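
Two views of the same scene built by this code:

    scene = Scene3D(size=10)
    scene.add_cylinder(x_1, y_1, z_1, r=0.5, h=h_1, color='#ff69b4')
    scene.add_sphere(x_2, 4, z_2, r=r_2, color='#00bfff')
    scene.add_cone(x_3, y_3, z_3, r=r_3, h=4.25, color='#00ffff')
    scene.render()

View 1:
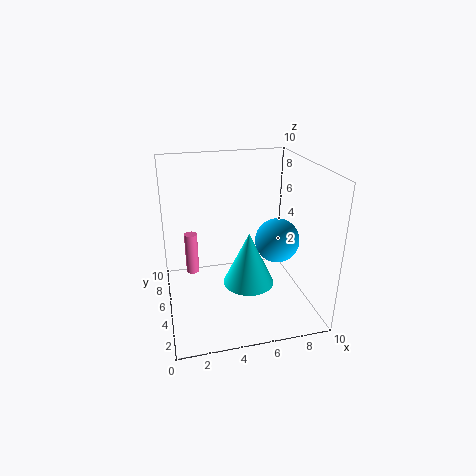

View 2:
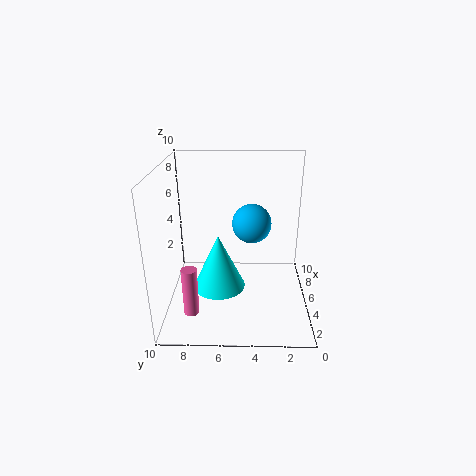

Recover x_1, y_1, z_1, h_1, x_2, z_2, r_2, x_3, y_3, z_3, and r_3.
x_1 = 2; y_1 = 8; z_1 = 1; h_1 = 3.25; x_2 = 7.5; z_2 = 5; r_2 = 1.5; x_3 = 6.25; y_3 = 6.5; z_3 = 0.25; r_3 = 2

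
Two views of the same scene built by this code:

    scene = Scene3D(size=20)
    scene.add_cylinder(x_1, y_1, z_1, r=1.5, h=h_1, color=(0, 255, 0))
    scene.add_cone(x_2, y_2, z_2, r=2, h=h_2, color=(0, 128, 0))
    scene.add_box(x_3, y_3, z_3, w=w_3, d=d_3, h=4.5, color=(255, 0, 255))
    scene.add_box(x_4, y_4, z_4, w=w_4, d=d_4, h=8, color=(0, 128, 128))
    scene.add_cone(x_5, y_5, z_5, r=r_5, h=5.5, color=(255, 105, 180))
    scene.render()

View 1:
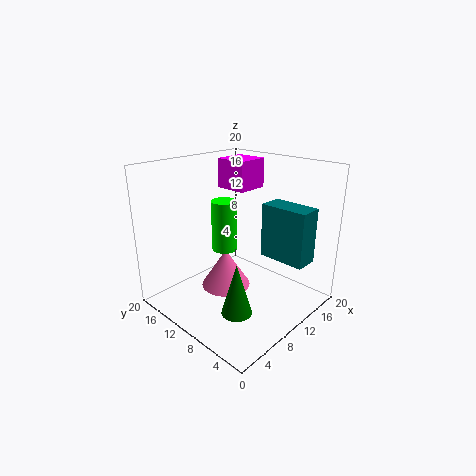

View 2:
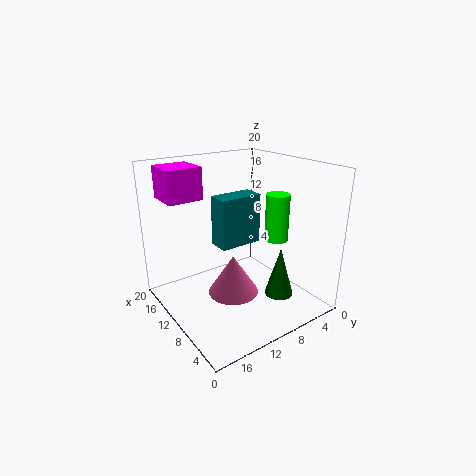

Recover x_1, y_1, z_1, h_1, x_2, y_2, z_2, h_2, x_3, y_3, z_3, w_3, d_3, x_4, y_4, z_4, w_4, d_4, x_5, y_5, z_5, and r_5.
x_1 = 5, y_1 = 7.5, z_1 = 11, h_1 = 6, x_2 = 5.5, y_2 = 6, z_2 = 2, h_2 = 7, x_3 = 14, y_3 = 13, z_3 = 15, w_3 = 5, d_3 = 5, x_4 = 14.5, y_4 = 2.5, z_4 = 6, w_4 = 3.5, d_4 = 7, x_5 = 9, y_5 = 11.5, z_5 = 2.5, r_5 = 3.5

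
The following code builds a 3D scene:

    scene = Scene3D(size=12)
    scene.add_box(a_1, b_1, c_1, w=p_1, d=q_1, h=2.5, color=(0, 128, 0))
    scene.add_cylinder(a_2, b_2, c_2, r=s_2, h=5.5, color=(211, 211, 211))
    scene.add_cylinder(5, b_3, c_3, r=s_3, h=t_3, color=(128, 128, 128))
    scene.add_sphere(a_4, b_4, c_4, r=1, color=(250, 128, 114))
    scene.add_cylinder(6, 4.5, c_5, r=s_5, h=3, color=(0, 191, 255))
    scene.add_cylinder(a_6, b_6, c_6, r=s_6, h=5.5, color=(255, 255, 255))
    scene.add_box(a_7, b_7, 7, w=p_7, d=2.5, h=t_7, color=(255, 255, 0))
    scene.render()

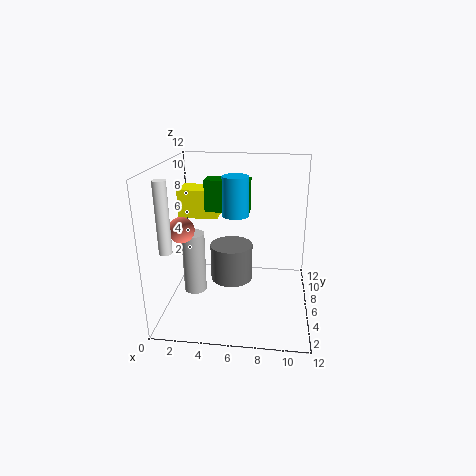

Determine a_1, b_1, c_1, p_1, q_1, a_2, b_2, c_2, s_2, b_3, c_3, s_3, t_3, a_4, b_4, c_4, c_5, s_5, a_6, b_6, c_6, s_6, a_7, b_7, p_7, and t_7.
a_1 = 3.5; b_1 = 5; c_1 = 8.5; p_1 = 3.5; q_1 = 1.5; a_2 = 2; b_2 = 6.5; c_2 = 0.5; s_2 = 1; b_3 = 9; c_3 = 0.5; s_3 = 2; t_3 = 3.5; a_4 = 2; b_4 = 3.5; c_4 = 7.5; c_5 = 8.5; s_5 = 1; a_6 = 1; b_6 = 2.5; c_6 = 6; s_6 = 0.5; a_7 = 0.5; b_7 = 7.5; p_7 = 3.5; t_7 = 2.5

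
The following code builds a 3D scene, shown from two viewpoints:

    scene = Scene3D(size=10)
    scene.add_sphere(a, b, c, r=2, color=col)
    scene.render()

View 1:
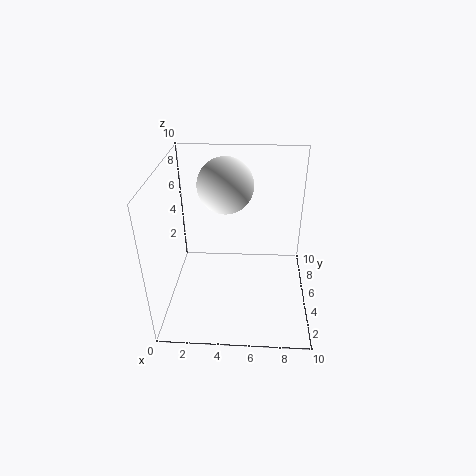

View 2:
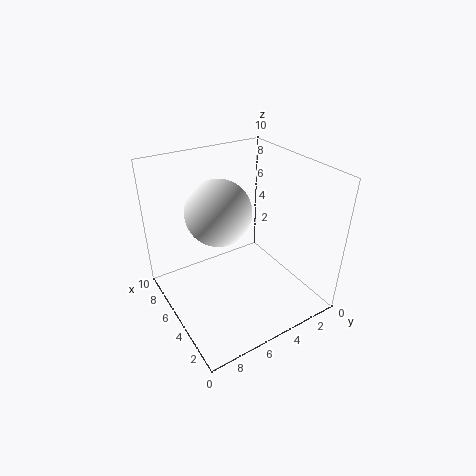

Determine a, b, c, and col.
a = 4; b = 7; c = 8; col = 'white'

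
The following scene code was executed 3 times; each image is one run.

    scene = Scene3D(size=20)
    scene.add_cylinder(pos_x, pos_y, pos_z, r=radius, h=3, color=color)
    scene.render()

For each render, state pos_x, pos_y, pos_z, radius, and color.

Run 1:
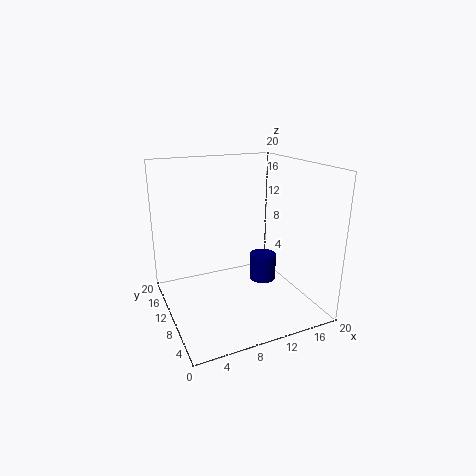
pos_x = 9.5
pos_y = 2
pos_z = 8
radius = 1.5
color = 'navy'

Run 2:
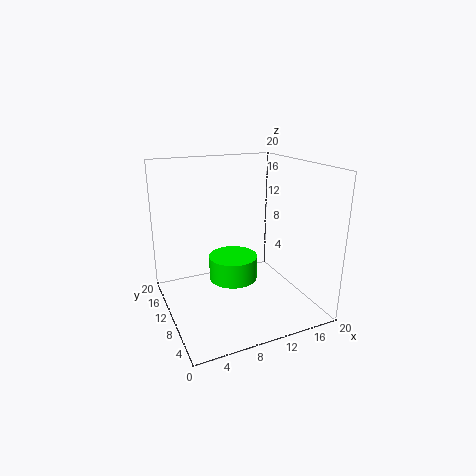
pos_x = 7.5
pos_y = 6
pos_z = 6.5
radius = 3
color = 'lime'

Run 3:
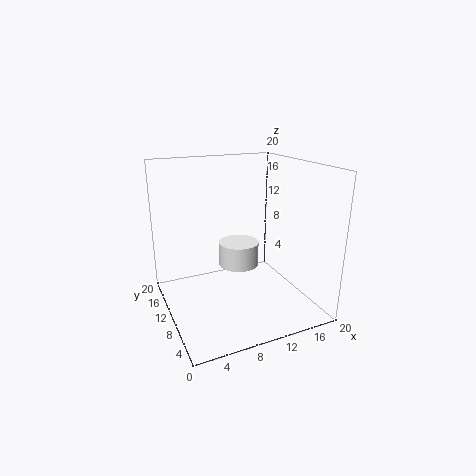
pos_x = 8.5
pos_y = 6.5
pos_z = 8
radius = 2.5
color = 'white'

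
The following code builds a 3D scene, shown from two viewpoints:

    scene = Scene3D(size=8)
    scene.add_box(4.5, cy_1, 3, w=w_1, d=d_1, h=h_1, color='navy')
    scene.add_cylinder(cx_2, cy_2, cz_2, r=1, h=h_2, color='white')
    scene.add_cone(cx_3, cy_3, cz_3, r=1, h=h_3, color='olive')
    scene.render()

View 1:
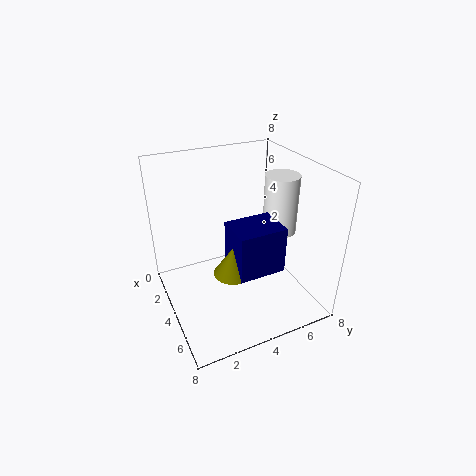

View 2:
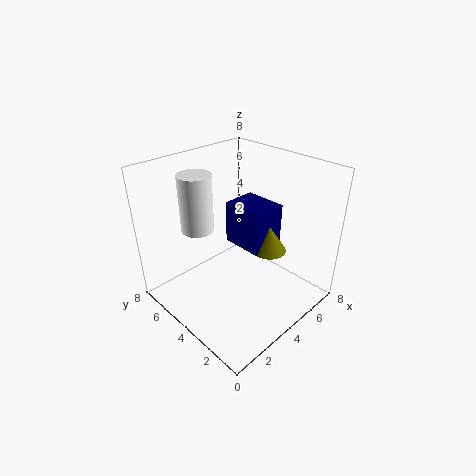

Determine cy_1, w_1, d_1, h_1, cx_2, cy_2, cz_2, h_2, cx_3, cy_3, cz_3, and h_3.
cy_1 = 3, w_1 = 2, d_1 = 2.5, h_1 = 2.5, cx_2 = 3.5, cy_2 = 7, cz_2 = 3.5, h_2 = 3.5, cx_3 = 5.5, cy_3 = 3, cz_3 = 3, h_3 = 1.5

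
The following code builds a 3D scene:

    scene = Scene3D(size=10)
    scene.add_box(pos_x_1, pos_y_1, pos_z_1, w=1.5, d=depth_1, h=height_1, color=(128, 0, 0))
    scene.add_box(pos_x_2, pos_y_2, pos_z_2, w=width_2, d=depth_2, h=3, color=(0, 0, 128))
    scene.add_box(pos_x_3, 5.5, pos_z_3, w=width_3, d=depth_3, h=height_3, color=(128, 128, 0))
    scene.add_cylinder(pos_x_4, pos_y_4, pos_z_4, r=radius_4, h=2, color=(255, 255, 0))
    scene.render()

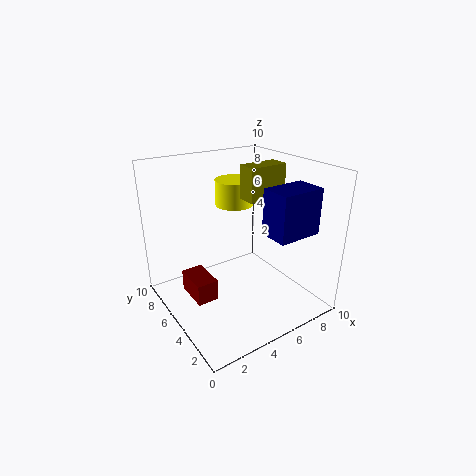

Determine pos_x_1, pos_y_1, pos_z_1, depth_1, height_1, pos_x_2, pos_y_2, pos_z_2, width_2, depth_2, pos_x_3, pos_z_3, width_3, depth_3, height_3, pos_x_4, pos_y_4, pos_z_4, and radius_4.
pos_x_1 = 1.5; pos_y_1 = 4.5; pos_z_1 = 1; depth_1 = 2.5; height_1 = 1.5; pos_x_2 = 5.5; pos_y_2 = 1; pos_z_2 = 6; width_2 = 3; depth_2 = 2; pos_x_3 = 6.5; pos_z_3 = 7; width_3 = 3; depth_3 = 1.5; height_3 = 2.5; pos_x_4 = 7; pos_y_4 = 8.5; pos_z_4 = 6; radius_4 = 1.5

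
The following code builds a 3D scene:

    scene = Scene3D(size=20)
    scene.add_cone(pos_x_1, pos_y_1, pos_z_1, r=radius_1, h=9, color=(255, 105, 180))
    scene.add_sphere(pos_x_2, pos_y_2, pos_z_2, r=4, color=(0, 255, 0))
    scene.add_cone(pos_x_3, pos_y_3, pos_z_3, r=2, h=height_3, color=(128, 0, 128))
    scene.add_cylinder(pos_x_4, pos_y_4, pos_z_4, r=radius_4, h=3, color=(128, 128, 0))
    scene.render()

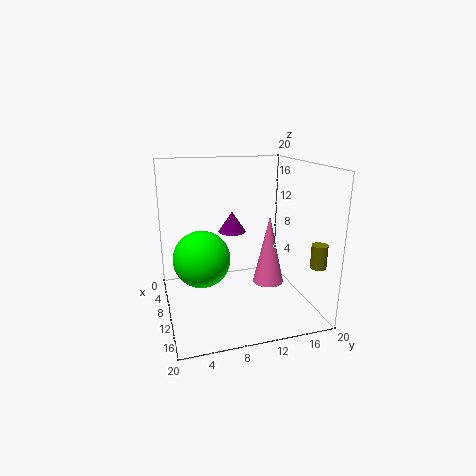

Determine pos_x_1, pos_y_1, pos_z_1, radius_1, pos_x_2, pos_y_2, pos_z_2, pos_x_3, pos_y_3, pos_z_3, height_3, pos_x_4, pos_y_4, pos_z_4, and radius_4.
pos_x_1 = 14, pos_y_1 = 13, pos_z_1 = 5, radius_1 = 2, pos_x_2 = 9, pos_y_2 = 5, pos_z_2 = 7, pos_x_3 = 7, pos_y_3 = 10, pos_z_3 = 10, height_3 = 3, pos_x_4 = 18, pos_y_4 = 18, pos_z_4 = 8, radius_4 = 1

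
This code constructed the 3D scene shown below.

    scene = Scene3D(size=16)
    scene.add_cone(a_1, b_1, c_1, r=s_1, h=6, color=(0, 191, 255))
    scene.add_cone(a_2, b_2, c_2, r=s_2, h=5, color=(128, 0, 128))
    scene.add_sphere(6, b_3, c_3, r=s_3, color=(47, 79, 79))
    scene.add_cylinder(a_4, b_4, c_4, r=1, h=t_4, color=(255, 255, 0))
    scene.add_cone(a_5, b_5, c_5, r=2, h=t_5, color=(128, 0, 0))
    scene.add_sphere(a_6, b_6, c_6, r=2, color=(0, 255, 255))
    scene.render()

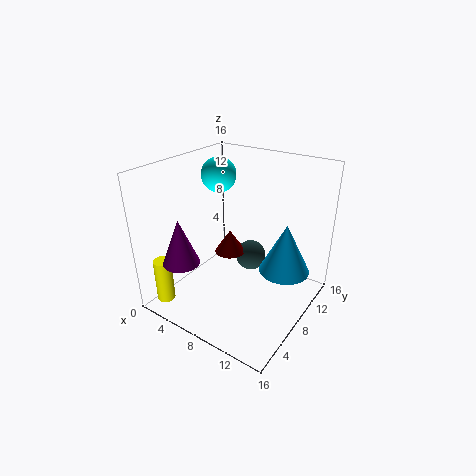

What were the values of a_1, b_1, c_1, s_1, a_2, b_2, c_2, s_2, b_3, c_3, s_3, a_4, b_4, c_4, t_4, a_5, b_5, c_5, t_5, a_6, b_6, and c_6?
a_1 = 12, b_1 = 12, c_1 = 3, s_1 = 3, a_2 = 4, b_2 = 3, c_2 = 6, s_2 = 2, b_3 = 14, c_3 = 2, s_3 = 2, a_4 = 2, b_4 = 2, c_4 = 1, t_4 = 5, a_5 = 4, b_5 = 12, c_5 = 3, t_5 = 3, a_6 = 4, b_6 = 10, c_6 = 14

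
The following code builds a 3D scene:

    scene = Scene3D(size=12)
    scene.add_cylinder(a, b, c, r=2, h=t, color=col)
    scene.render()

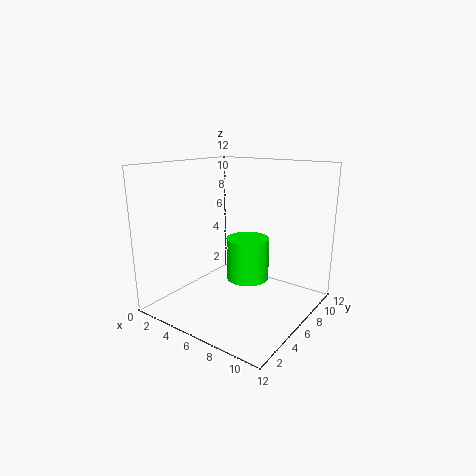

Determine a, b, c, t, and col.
a = 5
b = 9
c = 1
t = 4
col = 'lime'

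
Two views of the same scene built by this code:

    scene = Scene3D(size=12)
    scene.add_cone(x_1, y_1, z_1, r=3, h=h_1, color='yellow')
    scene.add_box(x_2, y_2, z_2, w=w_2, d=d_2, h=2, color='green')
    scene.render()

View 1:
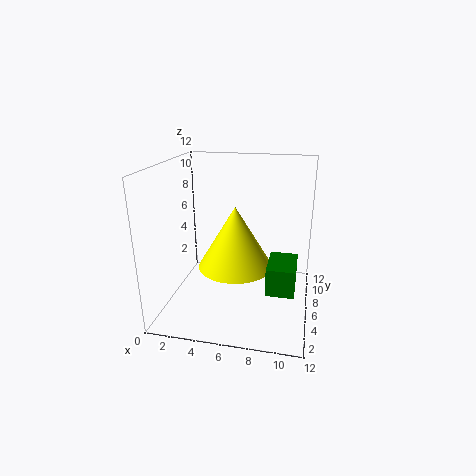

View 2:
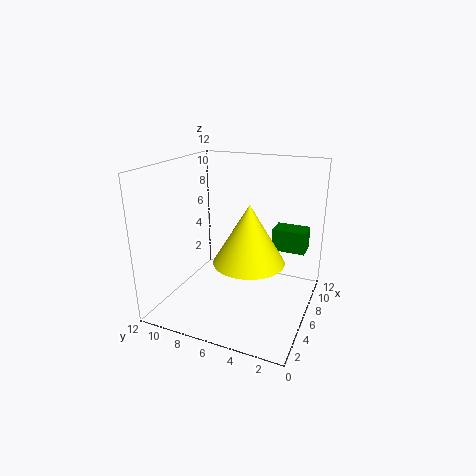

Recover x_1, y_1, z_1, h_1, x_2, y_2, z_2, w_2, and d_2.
x_1 = 6
y_1 = 5
z_1 = 4
h_1 = 5
x_2 = 9
y_2 = 1
z_2 = 4
w_2 = 2
d_2 = 3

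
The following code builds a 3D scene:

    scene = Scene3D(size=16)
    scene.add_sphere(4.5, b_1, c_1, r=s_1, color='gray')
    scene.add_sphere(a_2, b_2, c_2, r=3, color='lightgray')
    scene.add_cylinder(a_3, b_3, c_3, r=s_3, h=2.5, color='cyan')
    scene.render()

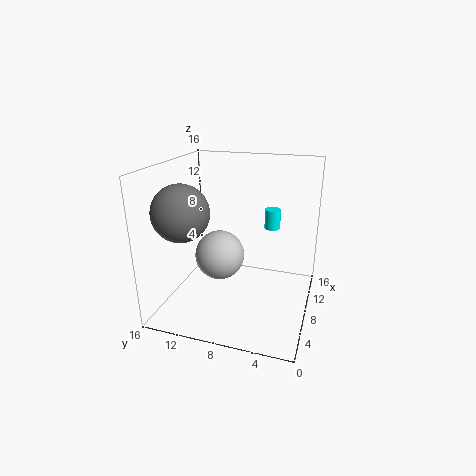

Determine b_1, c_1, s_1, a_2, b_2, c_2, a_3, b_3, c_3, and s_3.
b_1 = 13; c_1 = 11.5; s_1 = 3; a_2 = 10; b_2 = 11; c_2 = 4.5; a_3 = 14.5; b_3 = 5.5; c_3 = 7; s_3 = 1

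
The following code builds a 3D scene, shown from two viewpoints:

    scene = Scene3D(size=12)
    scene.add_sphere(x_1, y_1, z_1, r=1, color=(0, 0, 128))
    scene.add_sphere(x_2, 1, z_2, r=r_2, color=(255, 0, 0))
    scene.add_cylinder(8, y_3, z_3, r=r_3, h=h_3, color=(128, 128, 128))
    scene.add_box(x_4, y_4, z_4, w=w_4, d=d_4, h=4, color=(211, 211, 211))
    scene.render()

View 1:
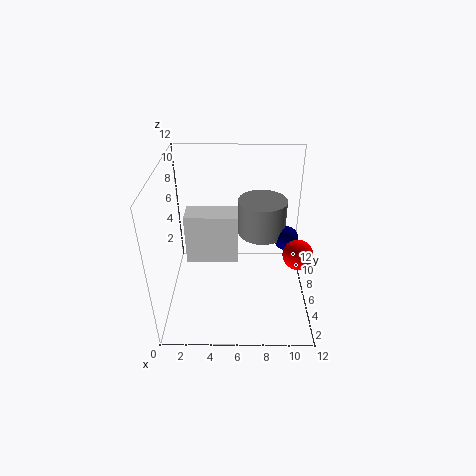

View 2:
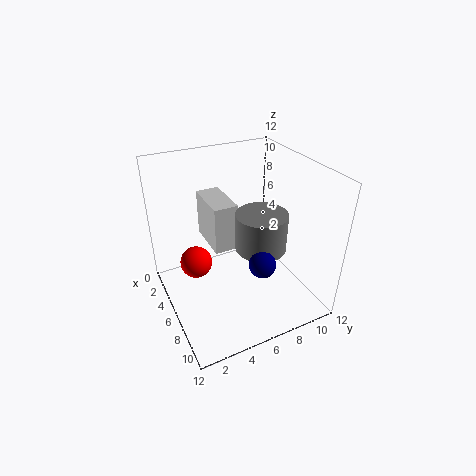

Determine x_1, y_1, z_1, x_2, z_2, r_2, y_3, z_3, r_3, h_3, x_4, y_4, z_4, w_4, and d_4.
x_1 = 10; y_1 = 6; z_1 = 6; x_2 = 10; z_2 = 8; r_2 = 1; y_3 = 7; z_3 = 6; r_3 = 2; h_3 = 3; x_4 = 2; y_4 = 4; z_4 = 5; w_4 = 4; d_4 = 2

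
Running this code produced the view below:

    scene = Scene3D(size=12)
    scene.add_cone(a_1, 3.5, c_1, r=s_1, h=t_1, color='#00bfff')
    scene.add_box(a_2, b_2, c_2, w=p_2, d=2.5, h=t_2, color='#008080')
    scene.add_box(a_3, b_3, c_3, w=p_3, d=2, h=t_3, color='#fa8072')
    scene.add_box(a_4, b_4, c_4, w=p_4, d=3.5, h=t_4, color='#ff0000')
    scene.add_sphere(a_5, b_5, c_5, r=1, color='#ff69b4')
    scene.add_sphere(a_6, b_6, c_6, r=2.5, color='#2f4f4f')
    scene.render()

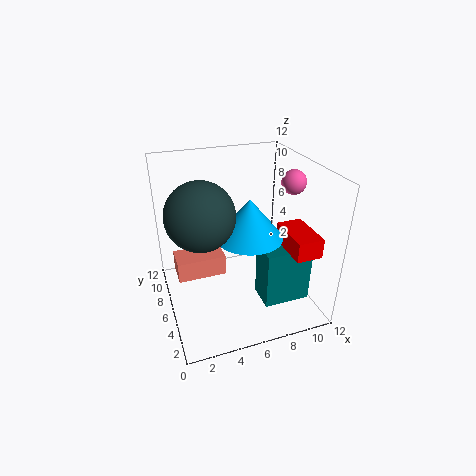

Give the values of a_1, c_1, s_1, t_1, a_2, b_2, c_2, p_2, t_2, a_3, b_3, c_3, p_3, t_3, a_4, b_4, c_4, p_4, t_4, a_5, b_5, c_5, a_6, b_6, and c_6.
a_1 = 6; c_1 = 7.5; s_1 = 2.5; t_1 = 3; a_2 = 7.5; b_2 = 3; c_2 = 0.5; p_2 = 4; t_2 = 5; a_3 = 0.5; b_3 = 3; c_3 = 5; p_3 = 3.5; t_3 = 1.5; a_4 = 8.5; b_4 = 0.5; c_4 = 6.5; p_4 = 2; t_4 = 1.5; a_5 = 10.5; b_5 = 5.5; c_5 = 10.5; a_6 = 2.5; b_6 = 4; c_6 = 9.5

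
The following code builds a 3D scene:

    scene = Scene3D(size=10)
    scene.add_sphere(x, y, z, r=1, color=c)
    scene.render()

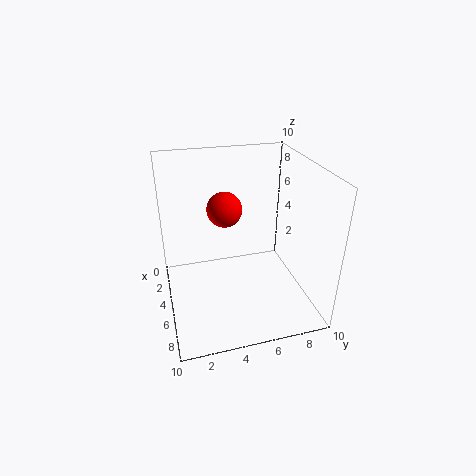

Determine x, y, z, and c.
x = 7.5; y = 3.5; z = 8.5; c = 'red'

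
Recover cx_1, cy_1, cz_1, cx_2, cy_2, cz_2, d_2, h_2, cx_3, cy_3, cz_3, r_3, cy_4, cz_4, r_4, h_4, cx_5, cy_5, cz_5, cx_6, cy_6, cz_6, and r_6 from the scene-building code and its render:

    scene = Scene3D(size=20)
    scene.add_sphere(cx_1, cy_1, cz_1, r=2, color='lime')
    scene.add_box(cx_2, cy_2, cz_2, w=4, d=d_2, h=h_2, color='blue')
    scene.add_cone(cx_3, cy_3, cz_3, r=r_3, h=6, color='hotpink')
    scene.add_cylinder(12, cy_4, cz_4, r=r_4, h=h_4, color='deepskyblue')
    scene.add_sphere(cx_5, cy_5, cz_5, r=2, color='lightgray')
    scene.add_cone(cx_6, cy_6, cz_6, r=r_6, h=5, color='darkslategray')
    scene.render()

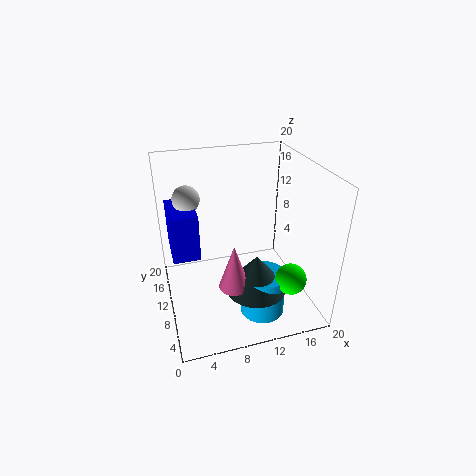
cx_1 = 15
cy_1 = 3
cz_1 = 7
cx_2 = 1
cy_2 = 12
cz_2 = 6
d_2 = 7
h_2 = 7
cx_3 = 8
cy_3 = 5
cz_3 = 6
r_3 = 2
cy_4 = 5
cz_4 = 1
r_4 = 3
h_4 = 6
cx_5 = 4
cy_5 = 16
cz_5 = 14
cx_6 = 11
cy_6 = 5
cz_6 = 5
r_6 = 4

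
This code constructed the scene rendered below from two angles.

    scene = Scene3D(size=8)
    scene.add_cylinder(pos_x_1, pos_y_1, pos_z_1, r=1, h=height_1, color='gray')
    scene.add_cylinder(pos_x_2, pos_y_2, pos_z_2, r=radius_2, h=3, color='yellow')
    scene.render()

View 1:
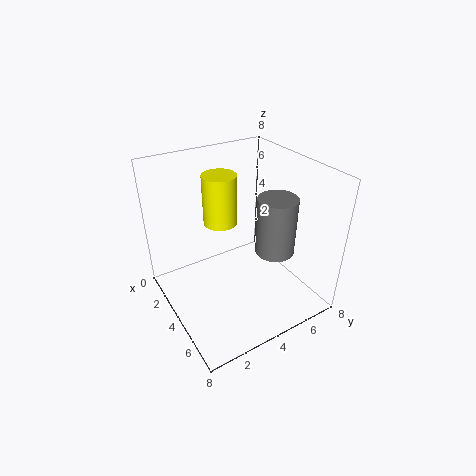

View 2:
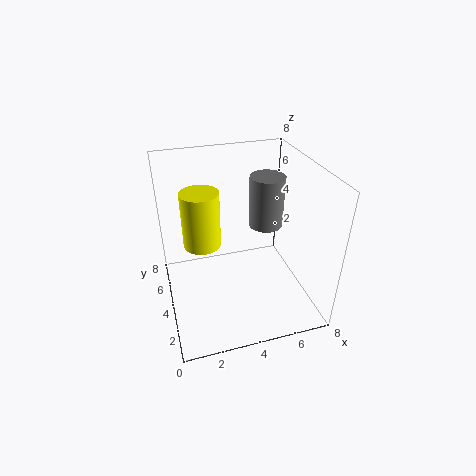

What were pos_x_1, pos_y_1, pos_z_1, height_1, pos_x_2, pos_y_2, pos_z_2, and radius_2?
pos_x_1 = 6
pos_y_1 = 5
pos_z_1 = 4
height_1 = 3
pos_x_2 = 2
pos_y_2 = 4
pos_z_2 = 4
radius_2 = 1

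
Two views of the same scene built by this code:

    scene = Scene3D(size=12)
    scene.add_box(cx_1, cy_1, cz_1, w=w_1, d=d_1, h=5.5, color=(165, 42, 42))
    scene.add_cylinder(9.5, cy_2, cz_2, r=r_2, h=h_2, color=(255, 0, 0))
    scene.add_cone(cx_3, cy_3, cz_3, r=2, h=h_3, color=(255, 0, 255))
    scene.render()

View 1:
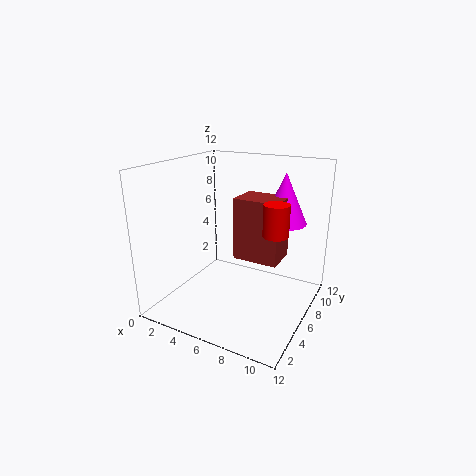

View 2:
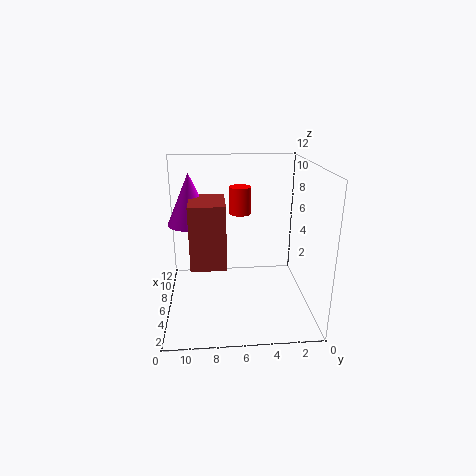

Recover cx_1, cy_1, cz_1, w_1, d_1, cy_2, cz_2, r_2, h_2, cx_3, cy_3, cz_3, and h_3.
cx_1 = 5; cy_1 = 7; cz_1 = 3.5; w_1 = 4; d_1 = 3; cy_2 = 5.5; cz_2 = 7; r_2 = 1; h_2 = 2.5; cx_3 = 8.5; cy_3 = 10; cz_3 = 6.5; h_3 = 4.5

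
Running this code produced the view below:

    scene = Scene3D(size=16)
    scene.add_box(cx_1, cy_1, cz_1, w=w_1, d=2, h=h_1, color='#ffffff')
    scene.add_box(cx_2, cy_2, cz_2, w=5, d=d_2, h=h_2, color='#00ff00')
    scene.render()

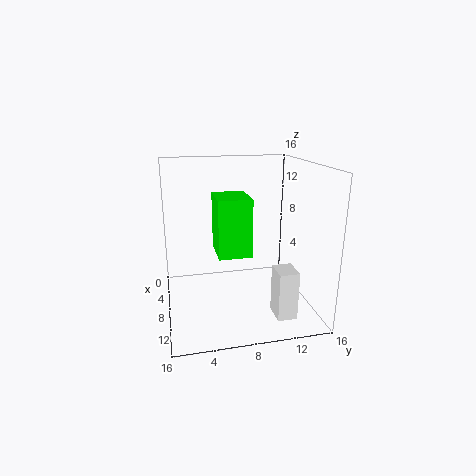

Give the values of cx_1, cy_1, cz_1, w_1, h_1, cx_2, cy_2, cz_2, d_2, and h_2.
cx_1 = 12.5; cy_1 = 10.5; cz_1 = 1.5; w_1 = 2.5; h_1 = 5; cx_2 = 2; cy_2 = 6; cz_2 = 5; d_2 = 4; h_2 = 7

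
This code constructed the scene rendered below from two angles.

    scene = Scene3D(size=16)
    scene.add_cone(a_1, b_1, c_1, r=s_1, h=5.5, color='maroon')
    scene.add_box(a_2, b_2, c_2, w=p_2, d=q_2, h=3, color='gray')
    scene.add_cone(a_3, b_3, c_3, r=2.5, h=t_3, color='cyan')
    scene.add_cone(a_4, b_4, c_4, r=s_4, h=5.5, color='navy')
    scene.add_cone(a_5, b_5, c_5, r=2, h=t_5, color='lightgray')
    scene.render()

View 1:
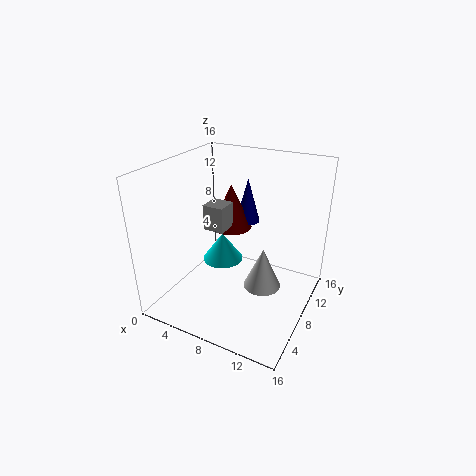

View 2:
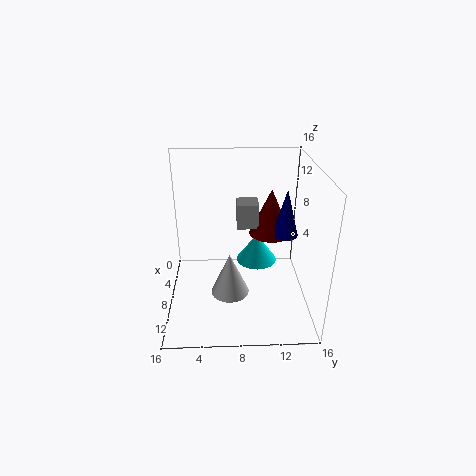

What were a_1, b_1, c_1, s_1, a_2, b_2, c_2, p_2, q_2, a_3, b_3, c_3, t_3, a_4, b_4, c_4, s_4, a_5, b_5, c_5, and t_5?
a_1 = 5, b_1 = 12, c_1 = 7, s_1 = 2.5, a_2 = 3.5, b_2 = 8, c_2 = 8, p_2 = 2.5, q_2 = 2.5, a_3 = 4.5, b_3 = 10.5, c_3 = 3, t_3 = 3.5, a_4 = 6.5, b_4 = 13.5, c_4 = 7.5, s_4 = 1.5, a_5 = 11.5, b_5 = 7, c_5 = 3.5, t_5 = 4.5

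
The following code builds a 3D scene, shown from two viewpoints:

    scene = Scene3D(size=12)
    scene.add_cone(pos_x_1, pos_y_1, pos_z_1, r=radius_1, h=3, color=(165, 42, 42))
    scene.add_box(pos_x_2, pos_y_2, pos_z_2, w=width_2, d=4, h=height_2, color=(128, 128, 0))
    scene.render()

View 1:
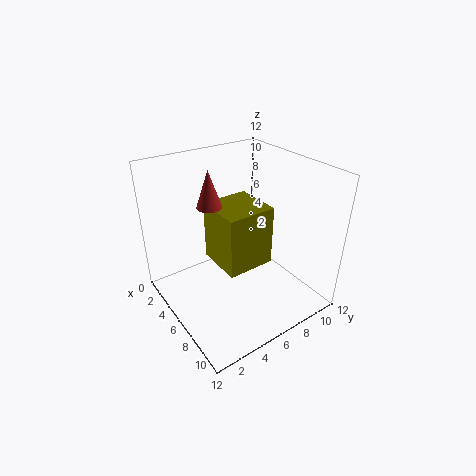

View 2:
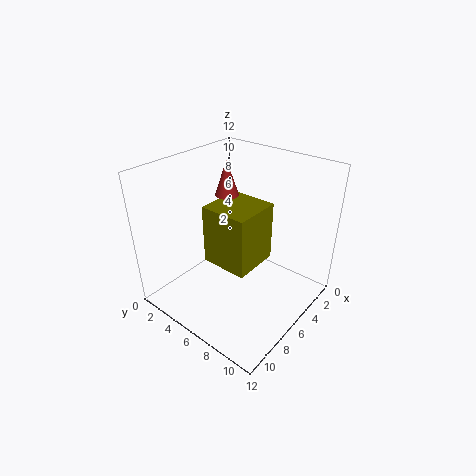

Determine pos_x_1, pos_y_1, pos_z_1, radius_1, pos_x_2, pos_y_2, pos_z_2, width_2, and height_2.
pos_x_1 = 5; pos_y_1 = 4; pos_z_1 = 9; radius_1 = 1; pos_x_2 = 4; pos_y_2 = 4; pos_z_2 = 4; width_2 = 4; height_2 = 5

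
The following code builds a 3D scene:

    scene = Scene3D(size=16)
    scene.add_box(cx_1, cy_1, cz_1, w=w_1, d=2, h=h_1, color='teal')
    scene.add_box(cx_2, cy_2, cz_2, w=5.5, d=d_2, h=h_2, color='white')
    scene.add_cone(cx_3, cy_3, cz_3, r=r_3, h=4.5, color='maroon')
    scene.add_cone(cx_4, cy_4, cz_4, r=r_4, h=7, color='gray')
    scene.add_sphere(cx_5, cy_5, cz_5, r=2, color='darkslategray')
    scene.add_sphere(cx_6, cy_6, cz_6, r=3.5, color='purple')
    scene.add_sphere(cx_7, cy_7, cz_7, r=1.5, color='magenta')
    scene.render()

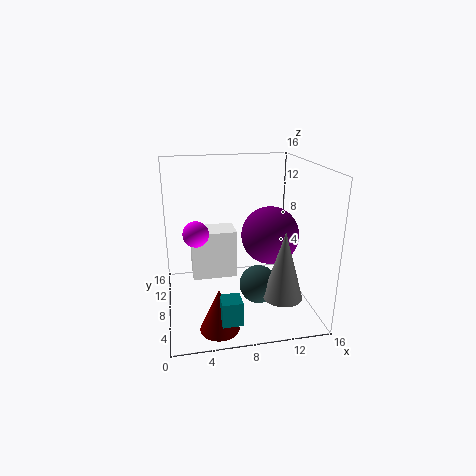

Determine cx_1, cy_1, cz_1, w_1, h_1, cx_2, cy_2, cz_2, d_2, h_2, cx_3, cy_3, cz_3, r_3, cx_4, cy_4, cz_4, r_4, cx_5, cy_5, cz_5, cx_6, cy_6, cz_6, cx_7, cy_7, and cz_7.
cx_1 = 5
cy_1 = 0.5
cz_1 = 2
w_1 = 2
h_1 = 2.5
cx_2 = 3
cy_2 = 11
cz_2 = 1.5
d_2 = 3.5
h_2 = 6
cx_3 = 5
cy_3 = 2.5
cz_3 = 0.5
r_3 = 2
cx_4 = 11.5
cy_4 = 2.5
cz_4 = 3.5
r_4 = 2
cx_5 = 9.5
cy_5 = 4.5
cz_5 = 4
cx_6 = 12.5
cy_6 = 10.5
cz_6 = 7
cx_7 = 3.5
cy_7 = 10
cz_7 = 8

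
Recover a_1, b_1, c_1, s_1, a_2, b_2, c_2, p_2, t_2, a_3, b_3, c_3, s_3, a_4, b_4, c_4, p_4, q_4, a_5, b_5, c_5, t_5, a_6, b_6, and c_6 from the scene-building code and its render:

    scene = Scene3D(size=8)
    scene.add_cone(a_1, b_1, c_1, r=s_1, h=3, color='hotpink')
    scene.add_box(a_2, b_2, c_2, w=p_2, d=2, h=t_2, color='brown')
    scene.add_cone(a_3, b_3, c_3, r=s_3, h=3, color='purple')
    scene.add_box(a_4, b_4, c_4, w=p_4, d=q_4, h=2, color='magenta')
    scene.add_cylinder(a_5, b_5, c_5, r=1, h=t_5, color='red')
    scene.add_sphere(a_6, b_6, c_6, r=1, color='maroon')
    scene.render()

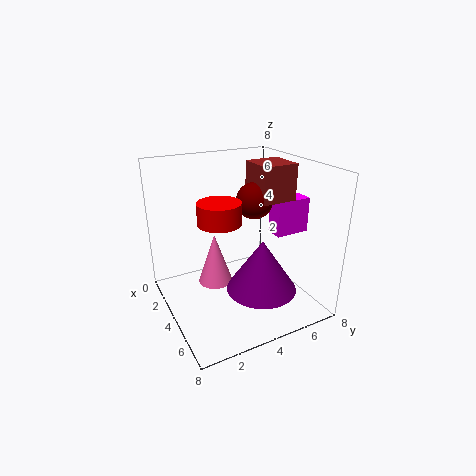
a_1 = 3, b_1 = 3, c_1 = 1, s_1 = 1, a_2 = 3, b_2 = 5, c_2 = 6, p_2 = 2, t_2 = 2, a_3 = 5, b_3 = 5, c_3 = 1, s_3 = 2, a_4 = 4, b_4 = 6, c_4 = 4, p_4 = 1, q_4 = 2, a_5 = 6, b_5 = 2, c_5 = 6, t_5 = 1, a_6 = 4, b_6 = 5, c_6 = 6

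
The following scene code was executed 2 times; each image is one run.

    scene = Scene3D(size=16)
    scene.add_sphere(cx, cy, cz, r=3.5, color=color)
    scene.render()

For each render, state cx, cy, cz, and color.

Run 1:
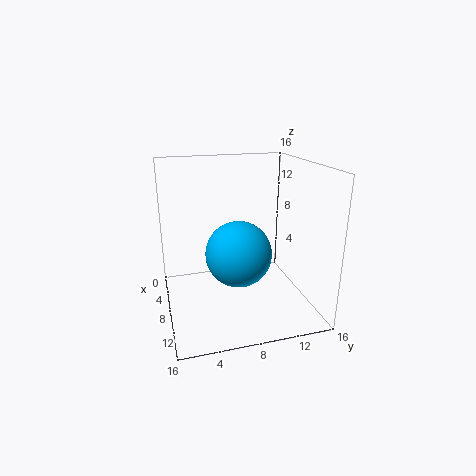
cx = 10, cy = 7.5, cz = 7, color = 'deepskyblue'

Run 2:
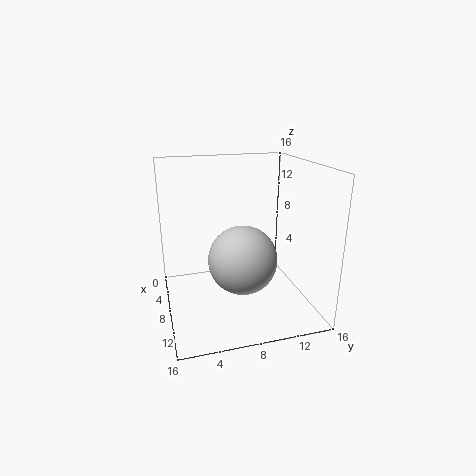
cx = 11.5, cy = 7.5, cz = 7, color = 'lightgray'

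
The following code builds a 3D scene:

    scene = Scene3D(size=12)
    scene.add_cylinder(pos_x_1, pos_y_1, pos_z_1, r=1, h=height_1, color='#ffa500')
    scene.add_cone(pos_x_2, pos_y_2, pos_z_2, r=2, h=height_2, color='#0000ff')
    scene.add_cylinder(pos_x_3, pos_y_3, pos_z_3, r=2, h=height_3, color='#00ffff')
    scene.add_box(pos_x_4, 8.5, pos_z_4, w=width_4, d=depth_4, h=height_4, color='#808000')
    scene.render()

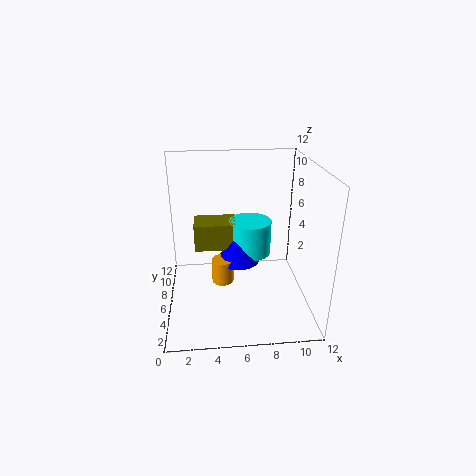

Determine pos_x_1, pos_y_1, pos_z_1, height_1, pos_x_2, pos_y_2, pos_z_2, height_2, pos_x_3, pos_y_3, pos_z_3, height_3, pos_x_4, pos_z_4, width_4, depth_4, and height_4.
pos_x_1 = 4.75; pos_y_1 = 7.75; pos_z_1 = 0.75; height_1 = 2.25; pos_x_2 = 6.25; pos_y_2 = 8.5; pos_z_2 = 2.5; height_2 = 2.5; pos_x_3 = 7.5; pos_y_3 = 9.5; pos_z_3 = 2.75; height_3 = 3.25; pos_x_4 = 2.25; pos_z_4 = 3.5; width_4 = 4; depth_4 = 2.75; height_4 = 2.5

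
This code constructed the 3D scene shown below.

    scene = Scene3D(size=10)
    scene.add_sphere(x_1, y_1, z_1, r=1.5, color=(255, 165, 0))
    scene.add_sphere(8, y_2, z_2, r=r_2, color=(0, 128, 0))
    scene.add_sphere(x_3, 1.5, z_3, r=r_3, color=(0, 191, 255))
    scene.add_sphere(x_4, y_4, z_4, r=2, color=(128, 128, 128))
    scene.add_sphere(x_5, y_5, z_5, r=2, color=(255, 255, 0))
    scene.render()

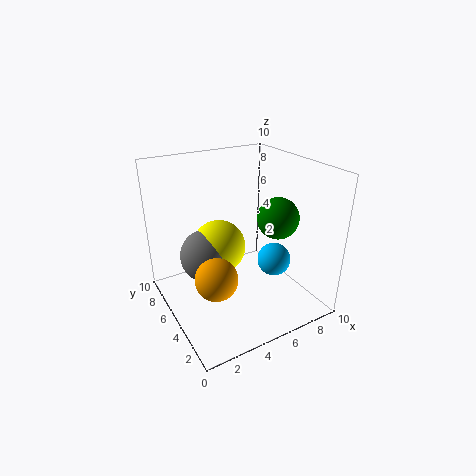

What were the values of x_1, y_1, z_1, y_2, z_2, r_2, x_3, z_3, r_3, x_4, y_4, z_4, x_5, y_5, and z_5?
x_1 = 3, y_1 = 4.5, z_1 = 2.5, y_2 = 4.5, z_2 = 6, r_2 = 1.5, x_3 = 5.5, z_3 = 5, r_3 = 1, x_4 = 3.5, y_4 = 7, z_4 = 3, x_5 = 4.5, y_5 = 7, z_5 = 3.5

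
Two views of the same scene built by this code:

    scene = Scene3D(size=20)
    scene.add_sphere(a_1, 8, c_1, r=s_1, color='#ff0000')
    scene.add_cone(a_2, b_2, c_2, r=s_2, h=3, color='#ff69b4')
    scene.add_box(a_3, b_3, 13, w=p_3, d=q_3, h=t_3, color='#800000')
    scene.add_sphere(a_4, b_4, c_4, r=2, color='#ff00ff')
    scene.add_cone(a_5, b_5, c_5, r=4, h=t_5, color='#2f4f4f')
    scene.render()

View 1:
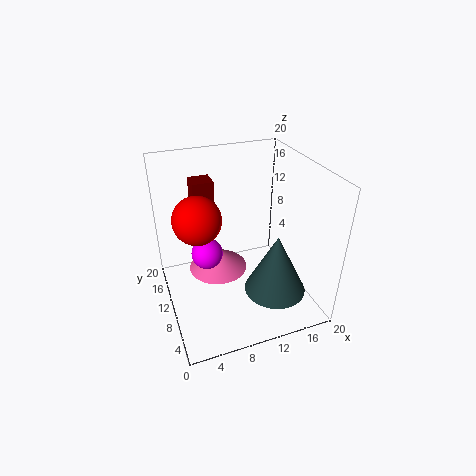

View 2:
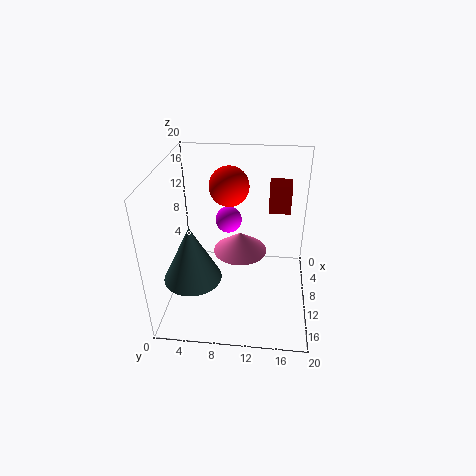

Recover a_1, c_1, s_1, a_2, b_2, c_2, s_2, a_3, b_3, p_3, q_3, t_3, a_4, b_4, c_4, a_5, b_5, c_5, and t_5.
a_1 = 4; c_1 = 15; s_1 = 3; a_2 = 7; b_2 = 10; c_2 = 6; s_2 = 4; a_3 = 5; b_3 = 14; p_3 = 3; q_3 = 3; t_3 = 4; a_4 = 5; b_4 = 8; c_4 = 10; a_5 = 13; b_5 = 4; c_5 = 5; t_5 = 8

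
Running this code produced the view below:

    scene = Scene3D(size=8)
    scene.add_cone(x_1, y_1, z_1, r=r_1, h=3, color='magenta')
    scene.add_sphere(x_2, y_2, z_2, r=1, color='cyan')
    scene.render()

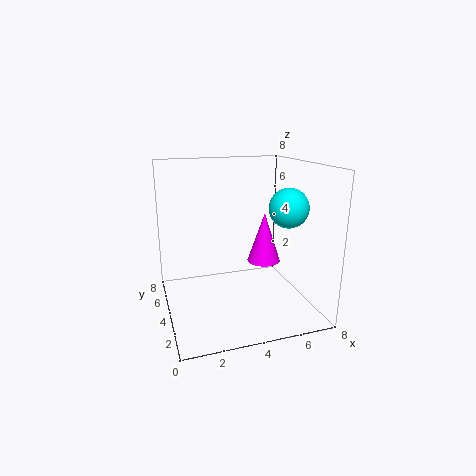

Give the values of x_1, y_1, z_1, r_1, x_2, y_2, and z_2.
x_1 = 6, y_1 = 5, z_1 = 2, r_1 = 1, x_2 = 6, y_2 = 2, z_2 = 6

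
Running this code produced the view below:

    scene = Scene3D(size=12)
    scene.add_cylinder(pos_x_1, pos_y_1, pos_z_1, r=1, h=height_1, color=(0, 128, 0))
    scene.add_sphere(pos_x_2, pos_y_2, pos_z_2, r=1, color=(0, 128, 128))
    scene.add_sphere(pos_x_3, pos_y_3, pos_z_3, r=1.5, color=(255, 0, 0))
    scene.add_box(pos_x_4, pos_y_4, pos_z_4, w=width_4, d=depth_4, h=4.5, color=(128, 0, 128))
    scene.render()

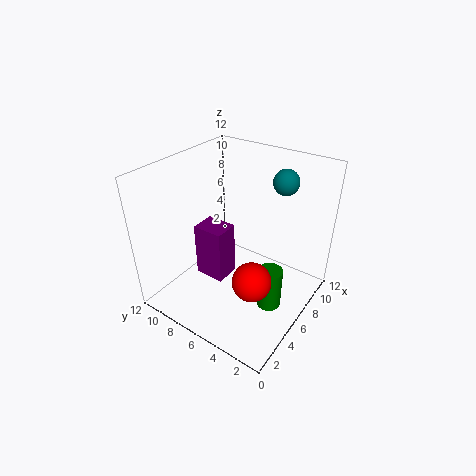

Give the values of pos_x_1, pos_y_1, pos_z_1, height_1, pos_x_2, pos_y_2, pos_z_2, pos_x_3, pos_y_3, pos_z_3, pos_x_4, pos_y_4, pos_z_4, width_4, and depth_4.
pos_x_1 = 5.5, pos_y_1 = 2.5, pos_z_1 = 1, height_1 = 3.5, pos_x_2 = 8, pos_y_2 = 3, pos_z_2 = 11, pos_x_3 = 3.5, pos_y_3 = 3, pos_z_3 = 4.5, pos_x_4 = 3.5, pos_y_4 = 6, pos_z_4 = 3, width_4 = 2, depth_4 = 2.5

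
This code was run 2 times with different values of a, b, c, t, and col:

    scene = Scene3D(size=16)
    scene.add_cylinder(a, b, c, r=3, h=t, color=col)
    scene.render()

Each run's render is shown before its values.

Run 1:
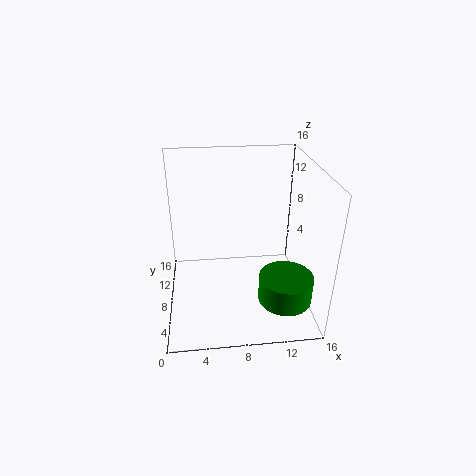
a = 13; b = 5; c = 1.5; t = 3; col = 'green'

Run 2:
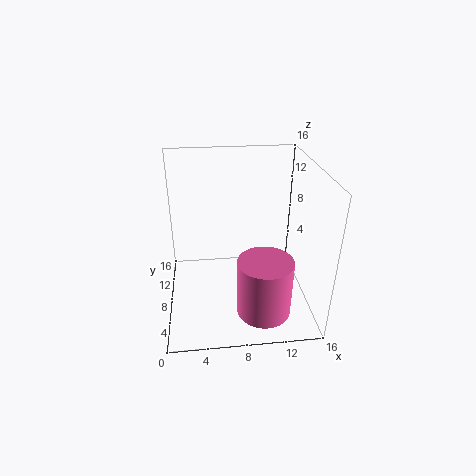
a = 10.5; b = 4.5; c = 0.5; t = 6.5; col = 'hotpink'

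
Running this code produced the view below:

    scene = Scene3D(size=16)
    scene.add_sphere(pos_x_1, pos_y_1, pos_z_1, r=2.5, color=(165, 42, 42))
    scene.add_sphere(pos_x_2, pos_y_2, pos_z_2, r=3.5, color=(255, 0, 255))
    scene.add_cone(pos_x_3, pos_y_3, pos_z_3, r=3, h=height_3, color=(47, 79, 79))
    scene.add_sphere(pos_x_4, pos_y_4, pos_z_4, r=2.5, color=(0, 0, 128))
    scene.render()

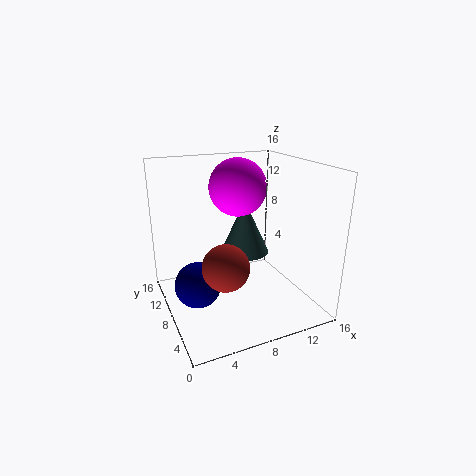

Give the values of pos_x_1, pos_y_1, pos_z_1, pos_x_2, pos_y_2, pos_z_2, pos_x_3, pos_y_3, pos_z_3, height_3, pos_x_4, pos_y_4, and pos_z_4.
pos_x_1 = 5.5, pos_y_1 = 5.5, pos_z_1 = 6, pos_x_2 = 10, pos_y_2 = 12.5, pos_z_2 = 12.5, pos_x_3 = 10.5, pos_y_3 = 11.5, pos_z_3 = 4.5, height_3 = 6.5, pos_x_4 = 3, pos_y_4 = 7.5, pos_z_4 = 3.5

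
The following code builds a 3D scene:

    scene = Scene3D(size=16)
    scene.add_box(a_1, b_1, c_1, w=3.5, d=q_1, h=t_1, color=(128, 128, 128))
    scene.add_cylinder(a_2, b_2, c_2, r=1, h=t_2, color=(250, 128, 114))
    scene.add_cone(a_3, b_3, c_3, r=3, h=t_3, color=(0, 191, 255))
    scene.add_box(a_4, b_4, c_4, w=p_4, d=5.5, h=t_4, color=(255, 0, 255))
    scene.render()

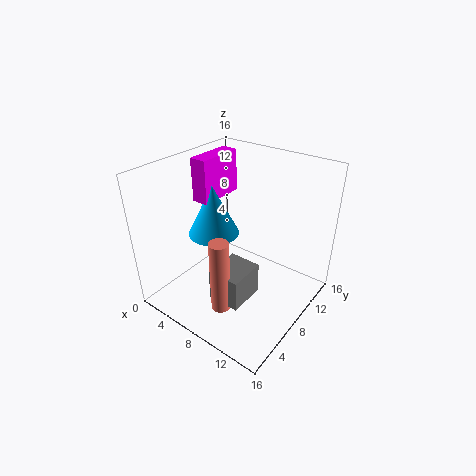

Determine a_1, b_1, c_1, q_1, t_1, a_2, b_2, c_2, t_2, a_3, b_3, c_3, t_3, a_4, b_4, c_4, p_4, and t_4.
a_1 = 8, b_1 = 3, c_1 = 3, q_1 = 4, t_1 = 3.5, a_2 = 9.5, b_2 = 3, c_2 = 2.5, t_2 = 8, a_3 = 4, b_3 = 8.5, c_3 = 7, t_3 = 6, a_4 = 2, b_4 = 7.5, c_4 = 11, p_4 = 2, t_4 = 5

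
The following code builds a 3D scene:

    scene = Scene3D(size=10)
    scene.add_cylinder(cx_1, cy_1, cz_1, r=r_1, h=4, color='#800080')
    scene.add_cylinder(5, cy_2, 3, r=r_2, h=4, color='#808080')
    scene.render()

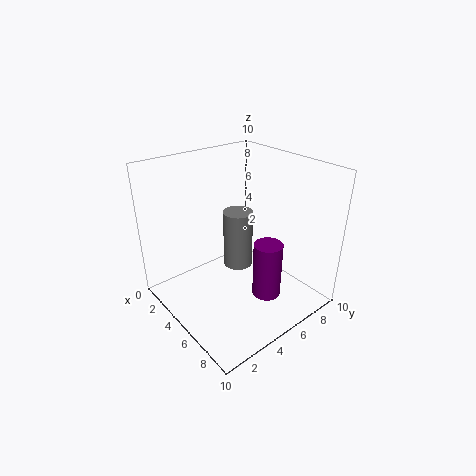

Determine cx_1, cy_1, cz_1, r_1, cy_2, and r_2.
cx_1 = 7, cy_1 = 6, cz_1 = 1, r_1 = 1, cy_2 = 5, r_2 = 1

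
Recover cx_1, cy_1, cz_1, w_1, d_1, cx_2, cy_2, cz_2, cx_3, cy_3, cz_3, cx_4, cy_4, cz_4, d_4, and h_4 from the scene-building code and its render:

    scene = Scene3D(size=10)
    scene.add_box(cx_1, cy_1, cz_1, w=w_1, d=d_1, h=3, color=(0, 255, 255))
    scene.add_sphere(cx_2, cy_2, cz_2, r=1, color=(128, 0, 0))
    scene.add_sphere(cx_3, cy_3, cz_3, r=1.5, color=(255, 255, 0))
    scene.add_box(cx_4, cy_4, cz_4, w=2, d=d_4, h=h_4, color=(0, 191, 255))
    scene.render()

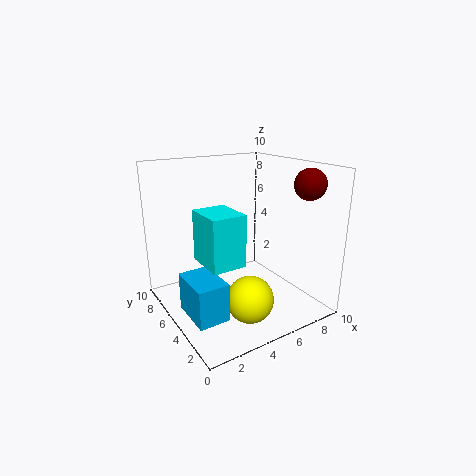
cx_1 = 1, cy_1 = 1, cz_1 = 5, w_1 = 2, d_1 = 2.5, cx_2 = 8, cy_2 = 1.5, cz_2 = 9, cx_3 = 4, cy_3 = 2, cz_3 = 2, cx_4 = 0.5, cy_4 = 2, cz_4 = 1, d_4 = 3, h_4 = 2.5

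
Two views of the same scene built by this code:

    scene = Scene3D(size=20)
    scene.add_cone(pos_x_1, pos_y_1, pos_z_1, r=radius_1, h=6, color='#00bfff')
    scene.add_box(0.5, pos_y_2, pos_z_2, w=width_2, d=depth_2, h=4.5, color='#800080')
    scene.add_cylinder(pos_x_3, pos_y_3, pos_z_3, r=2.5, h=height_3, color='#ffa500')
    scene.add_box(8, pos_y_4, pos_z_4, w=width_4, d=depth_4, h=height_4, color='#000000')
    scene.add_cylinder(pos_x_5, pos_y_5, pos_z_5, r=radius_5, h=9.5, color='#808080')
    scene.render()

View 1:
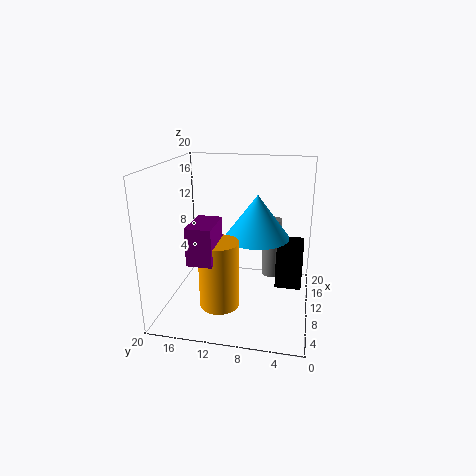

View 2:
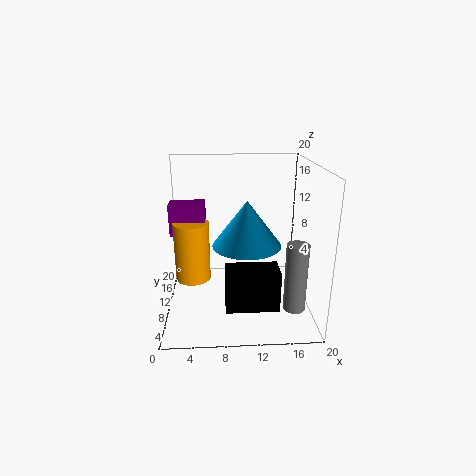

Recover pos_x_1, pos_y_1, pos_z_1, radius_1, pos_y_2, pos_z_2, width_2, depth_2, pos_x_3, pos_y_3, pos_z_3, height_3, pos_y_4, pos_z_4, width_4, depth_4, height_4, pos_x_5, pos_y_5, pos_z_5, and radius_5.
pos_x_1 = 11
pos_y_1 = 7.5
pos_z_1 = 10
radius_1 = 4.5
pos_y_2 = 11
pos_z_2 = 10
width_2 = 5
depth_2 = 3
pos_x_3 = 3.5
pos_y_3 = 11
pos_z_3 = 3.5
height_3 = 8.5
pos_y_4 = 1
pos_z_4 = 4
width_4 = 6.5
depth_4 = 3.5
height_4 = 5
pos_x_5 = 17.5
pos_y_5 = 6
pos_z_5 = 1
radius_5 = 1.5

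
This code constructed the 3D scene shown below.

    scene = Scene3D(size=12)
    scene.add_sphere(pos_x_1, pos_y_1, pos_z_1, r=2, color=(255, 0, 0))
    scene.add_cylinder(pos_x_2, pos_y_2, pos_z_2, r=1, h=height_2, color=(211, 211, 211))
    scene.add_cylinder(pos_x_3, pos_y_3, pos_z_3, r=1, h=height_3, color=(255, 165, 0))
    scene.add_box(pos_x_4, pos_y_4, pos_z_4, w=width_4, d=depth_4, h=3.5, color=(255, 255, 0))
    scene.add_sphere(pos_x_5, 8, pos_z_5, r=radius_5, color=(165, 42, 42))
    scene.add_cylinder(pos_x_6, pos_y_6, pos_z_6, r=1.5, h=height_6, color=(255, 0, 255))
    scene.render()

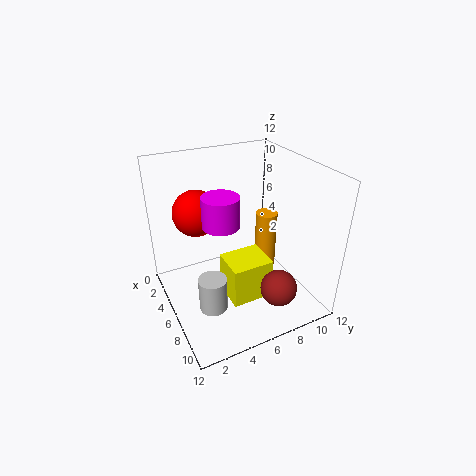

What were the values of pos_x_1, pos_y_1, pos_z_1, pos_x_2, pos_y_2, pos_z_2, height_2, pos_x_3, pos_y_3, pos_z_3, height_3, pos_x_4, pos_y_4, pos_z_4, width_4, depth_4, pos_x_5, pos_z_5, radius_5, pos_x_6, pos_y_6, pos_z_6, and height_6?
pos_x_1 = 3, pos_y_1 = 3.5, pos_z_1 = 7.5, pos_x_2 = 10, pos_y_2 = 2, pos_z_2 = 3.5, height_2 = 2.5, pos_x_3 = 4, pos_y_3 = 10, pos_z_3 = 1, height_3 = 5.5, pos_x_4 = 5.5, pos_y_4 = 4.5, pos_z_4 = 1, width_4 = 3, depth_4 = 3.5, pos_x_5 = 9.5, pos_z_5 = 2.5, radius_5 = 1.5, pos_x_6 = 6, pos_y_6 = 4.5, pos_z_6 = 7.5, height_6 = 2.5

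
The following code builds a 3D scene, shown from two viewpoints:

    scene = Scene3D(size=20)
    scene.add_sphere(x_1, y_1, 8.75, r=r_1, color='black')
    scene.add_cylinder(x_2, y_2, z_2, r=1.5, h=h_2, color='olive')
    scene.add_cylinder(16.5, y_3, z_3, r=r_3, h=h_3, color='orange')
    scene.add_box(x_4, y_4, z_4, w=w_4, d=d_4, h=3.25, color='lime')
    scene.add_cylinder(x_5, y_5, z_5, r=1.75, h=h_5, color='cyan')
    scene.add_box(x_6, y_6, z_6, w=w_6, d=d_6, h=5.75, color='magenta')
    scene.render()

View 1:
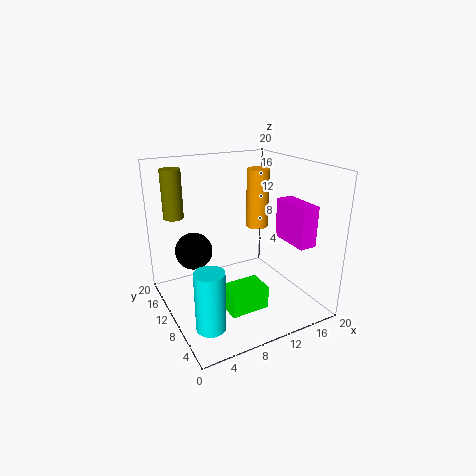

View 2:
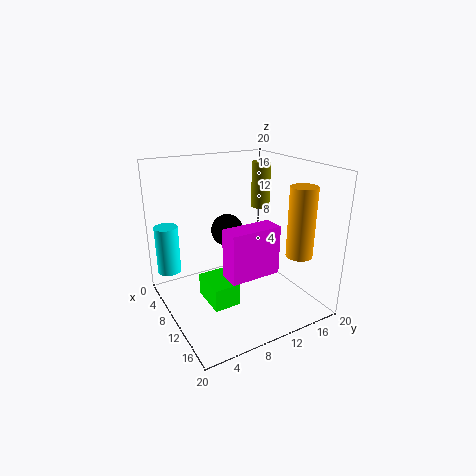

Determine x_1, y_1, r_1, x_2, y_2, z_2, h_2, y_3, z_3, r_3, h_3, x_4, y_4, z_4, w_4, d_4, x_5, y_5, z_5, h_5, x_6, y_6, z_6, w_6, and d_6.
x_1 = 4
y_1 = 11.5
r_1 = 2.5
x_2 = 3.5
y_2 = 18
z_2 = 11.5
h_2 = 7.25
y_3 = 15.5
z_3 = 8.75
r_3 = 1.75
h_3 = 9.25
x_4 = 6.75
y_4 = 5.25
z_4 = 0.75
w_4 = 5.5
d_4 = 3.75
x_5 = 2.25
y_5 = 2.25
z_5 = 3.25
h_5 = 7.25
x_6 = 16.5
y_6 = 4.25
z_6 = 9
w_6 = 2.5
d_6 = 6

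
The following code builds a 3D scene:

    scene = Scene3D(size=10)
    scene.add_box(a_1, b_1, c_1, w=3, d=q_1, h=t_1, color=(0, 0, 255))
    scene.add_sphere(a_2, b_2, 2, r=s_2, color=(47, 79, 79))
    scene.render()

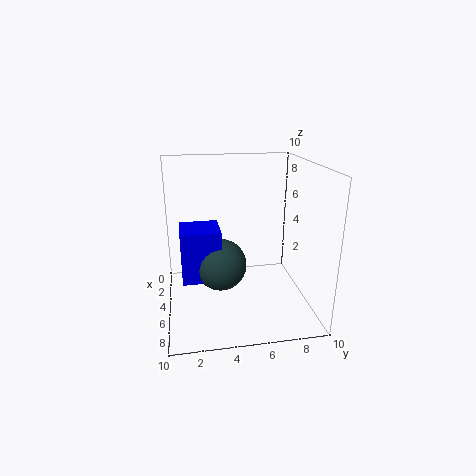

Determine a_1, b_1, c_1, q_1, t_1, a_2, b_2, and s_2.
a_1 = 1; b_1 = 1; c_1 = 1; q_1 = 3; t_1 = 4; a_2 = 3; b_2 = 4; s_2 = 2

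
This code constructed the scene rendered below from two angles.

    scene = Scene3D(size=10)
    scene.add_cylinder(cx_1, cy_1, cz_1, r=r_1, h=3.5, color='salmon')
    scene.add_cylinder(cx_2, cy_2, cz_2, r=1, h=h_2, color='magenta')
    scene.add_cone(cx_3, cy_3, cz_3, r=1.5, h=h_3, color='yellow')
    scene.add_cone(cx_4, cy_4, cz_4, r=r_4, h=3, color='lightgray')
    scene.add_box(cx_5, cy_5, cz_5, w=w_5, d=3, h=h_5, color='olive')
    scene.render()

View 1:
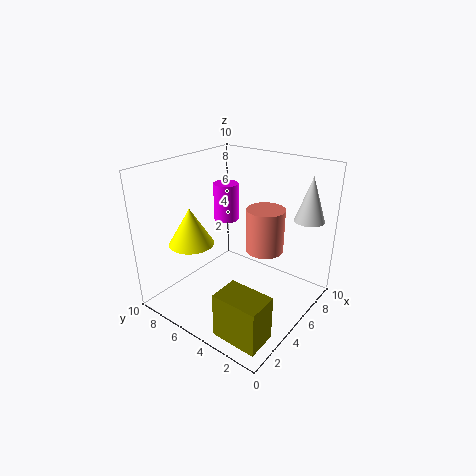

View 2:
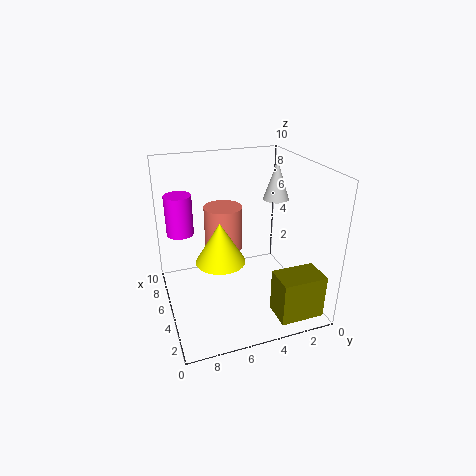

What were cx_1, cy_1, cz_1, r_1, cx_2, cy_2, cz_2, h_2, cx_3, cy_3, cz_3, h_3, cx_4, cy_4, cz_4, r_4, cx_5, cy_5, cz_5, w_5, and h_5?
cx_1 = 8.5, cy_1 = 5, cz_1 = 2.5, r_1 = 1.5, cx_2 = 8, cy_2 = 8.5, cz_2 = 4.5, h_2 = 3, cx_3 = 2.5, cy_3 = 7, cz_3 = 5, h_3 = 2.5, cx_4 = 7.5, cy_4 = 1, cz_4 = 6.5, r_4 = 1, cx_5 = 0.5, cy_5 = 0.5, cz_5 = 0.5, w_5 = 2, h_5 = 3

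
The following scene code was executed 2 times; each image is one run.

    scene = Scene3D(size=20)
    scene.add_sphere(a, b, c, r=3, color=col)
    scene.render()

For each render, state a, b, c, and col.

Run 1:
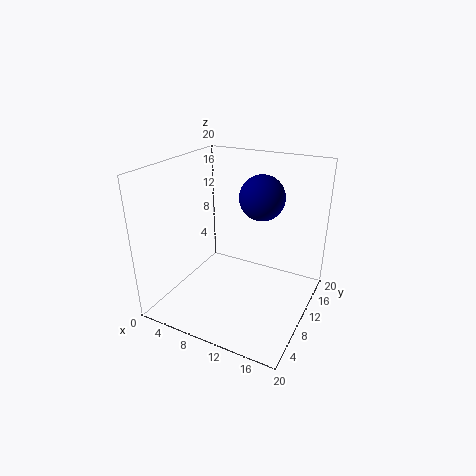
a = 13; b = 11; c = 16; col = 'navy'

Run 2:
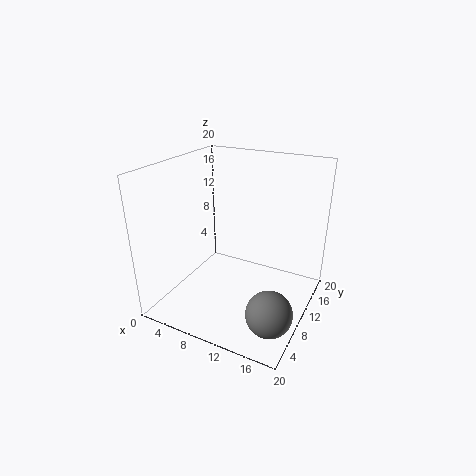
a = 17; b = 5; c = 3; col = 'gray'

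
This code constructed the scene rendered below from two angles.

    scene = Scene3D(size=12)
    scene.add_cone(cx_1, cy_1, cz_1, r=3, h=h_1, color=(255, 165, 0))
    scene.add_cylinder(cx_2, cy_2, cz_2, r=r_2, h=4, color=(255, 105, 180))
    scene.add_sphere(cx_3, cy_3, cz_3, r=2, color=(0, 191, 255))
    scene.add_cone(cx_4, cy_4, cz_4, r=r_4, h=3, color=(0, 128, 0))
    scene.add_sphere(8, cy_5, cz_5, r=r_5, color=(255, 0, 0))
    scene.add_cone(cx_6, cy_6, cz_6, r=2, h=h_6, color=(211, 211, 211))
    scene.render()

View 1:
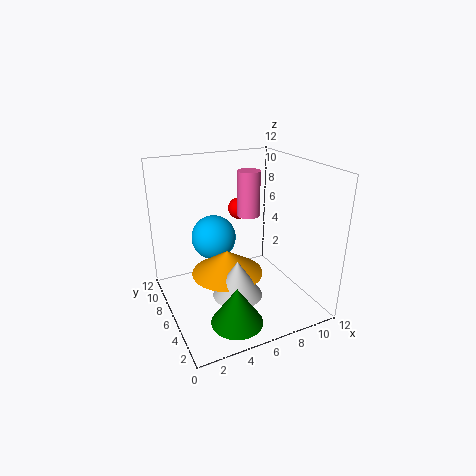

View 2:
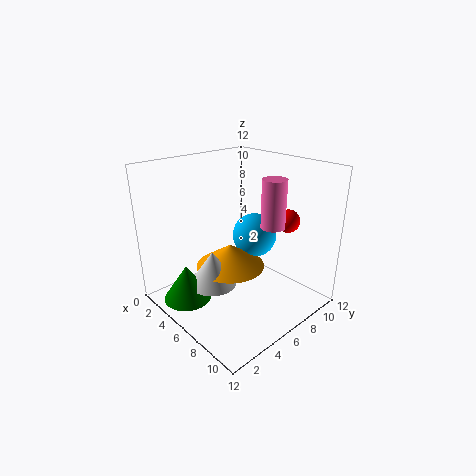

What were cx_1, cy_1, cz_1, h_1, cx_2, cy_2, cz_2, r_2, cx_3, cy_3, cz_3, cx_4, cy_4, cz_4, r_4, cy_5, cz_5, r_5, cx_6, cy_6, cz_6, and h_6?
cx_1 = 5; cy_1 = 6; cz_1 = 3; h_1 = 2; cx_2 = 8; cy_2 = 8; cz_2 = 7; r_2 = 1; cx_3 = 5; cy_3 = 9; cz_3 = 5; cx_4 = 4; cy_4 = 2; cz_4 = 1; r_4 = 2; cy_5 = 10; cz_5 = 7; r_5 = 1; cx_6 = 5; cy_6 = 4; cz_6 = 2; h_6 = 3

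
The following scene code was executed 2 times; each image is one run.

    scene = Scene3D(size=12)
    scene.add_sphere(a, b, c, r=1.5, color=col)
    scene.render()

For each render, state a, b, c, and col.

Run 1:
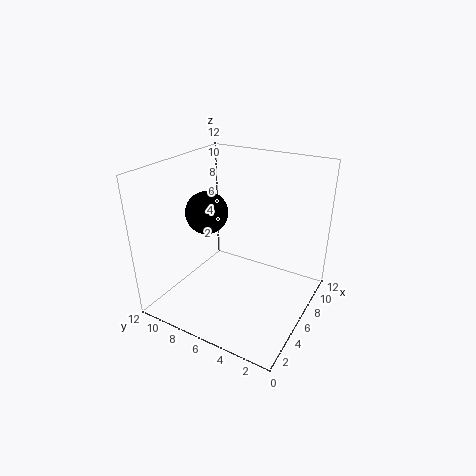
a = 2.5; b = 6.5; c = 9.5; col = 'black'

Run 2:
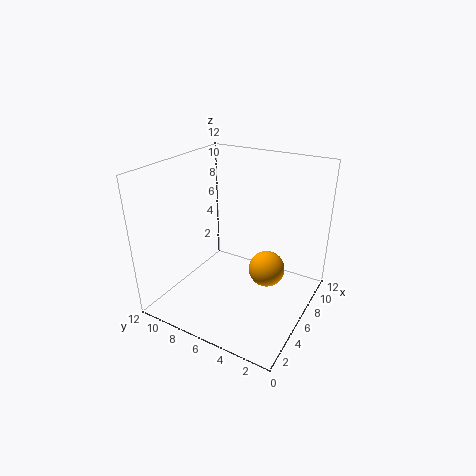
a = 6.5; b = 3.5; c = 3.5; col = 'orange'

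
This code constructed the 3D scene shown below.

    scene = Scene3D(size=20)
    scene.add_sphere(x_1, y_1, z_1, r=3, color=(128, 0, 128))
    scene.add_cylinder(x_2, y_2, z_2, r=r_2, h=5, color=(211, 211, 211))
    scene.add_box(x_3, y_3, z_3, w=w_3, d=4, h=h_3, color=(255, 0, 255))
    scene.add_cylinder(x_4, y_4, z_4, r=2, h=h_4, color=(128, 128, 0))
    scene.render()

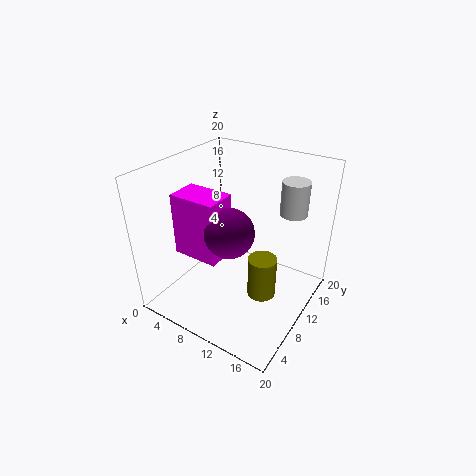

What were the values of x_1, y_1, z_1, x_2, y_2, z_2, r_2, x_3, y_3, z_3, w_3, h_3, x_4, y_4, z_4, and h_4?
x_1 = 12, y_1 = 5, z_1 = 14, x_2 = 15, y_2 = 17, z_2 = 12, r_2 = 2, x_3 = 5, y_3 = 3, z_3 = 10, w_3 = 6, h_3 = 8, x_4 = 14, y_4 = 10, z_4 = 2, h_4 = 6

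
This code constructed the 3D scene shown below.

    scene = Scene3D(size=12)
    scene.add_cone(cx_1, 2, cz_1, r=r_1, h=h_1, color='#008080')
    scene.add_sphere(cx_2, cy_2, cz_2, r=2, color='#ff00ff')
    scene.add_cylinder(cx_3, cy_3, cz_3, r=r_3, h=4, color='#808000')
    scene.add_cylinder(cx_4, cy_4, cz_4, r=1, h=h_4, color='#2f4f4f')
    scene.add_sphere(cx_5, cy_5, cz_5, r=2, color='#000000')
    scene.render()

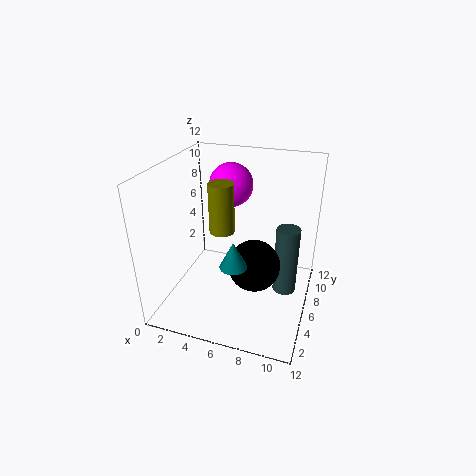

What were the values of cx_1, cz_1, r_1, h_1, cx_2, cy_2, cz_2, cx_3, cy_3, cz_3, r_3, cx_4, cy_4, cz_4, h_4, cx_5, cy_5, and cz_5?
cx_1 = 7, cz_1 = 6, r_1 = 1, h_1 = 2, cx_2 = 4, cy_2 = 10, cz_2 = 9, cx_3 = 5, cy_3 = 5, cz_3 = 7, r_3 = 1, cx_4 = 10, cy_4 = 7, cz_4 = 1, h_4 = 6, cx_5 = 8, cy_5 = 4, cz_5 = 5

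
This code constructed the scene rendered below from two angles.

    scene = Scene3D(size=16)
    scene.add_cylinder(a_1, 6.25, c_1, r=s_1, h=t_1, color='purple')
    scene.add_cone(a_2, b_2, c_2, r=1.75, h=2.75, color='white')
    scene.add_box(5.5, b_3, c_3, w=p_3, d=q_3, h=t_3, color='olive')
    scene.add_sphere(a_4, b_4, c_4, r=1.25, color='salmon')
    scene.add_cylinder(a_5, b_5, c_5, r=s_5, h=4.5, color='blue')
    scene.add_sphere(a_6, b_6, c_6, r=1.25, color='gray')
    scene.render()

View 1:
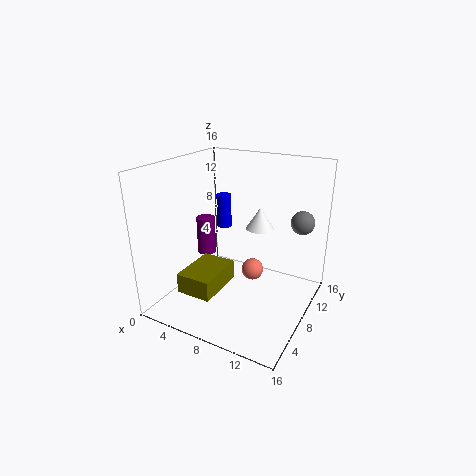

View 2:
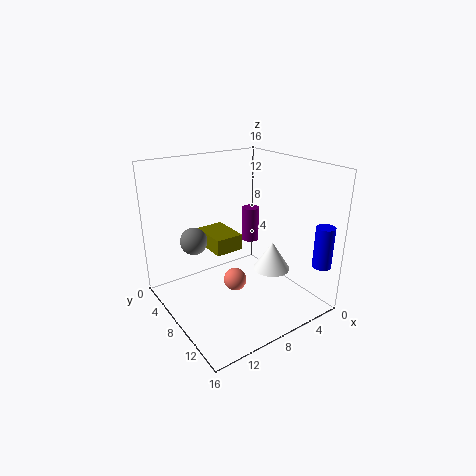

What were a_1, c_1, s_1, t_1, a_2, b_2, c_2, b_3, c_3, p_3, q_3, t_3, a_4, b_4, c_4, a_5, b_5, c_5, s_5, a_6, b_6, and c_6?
a_1 = 5
c_1 = 6.5
s_1 = 1
t_1 = 4
a_2 = 8
b_2 = 13.75
c_2 = 7
b_3 = 0.25
c_3 = 4.75
p_3 = 3.5
q_3 = 5
t_3 = 2
a_4 = 9.25
b_4 = 9.25
c_4 = 3.75
a_5 = 2
b_5 = 15
c_5 = 5.75
s_5 = 1
a_6 = 14.5
b_6 = 10.25
c_6 = 10.25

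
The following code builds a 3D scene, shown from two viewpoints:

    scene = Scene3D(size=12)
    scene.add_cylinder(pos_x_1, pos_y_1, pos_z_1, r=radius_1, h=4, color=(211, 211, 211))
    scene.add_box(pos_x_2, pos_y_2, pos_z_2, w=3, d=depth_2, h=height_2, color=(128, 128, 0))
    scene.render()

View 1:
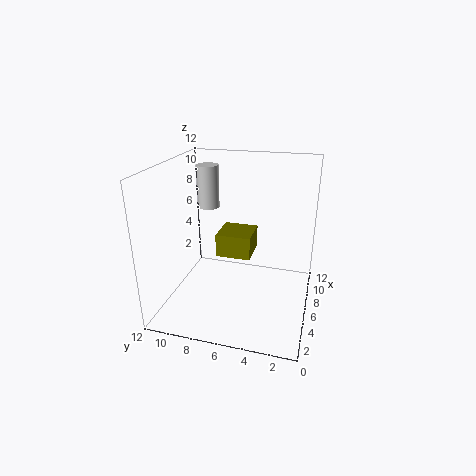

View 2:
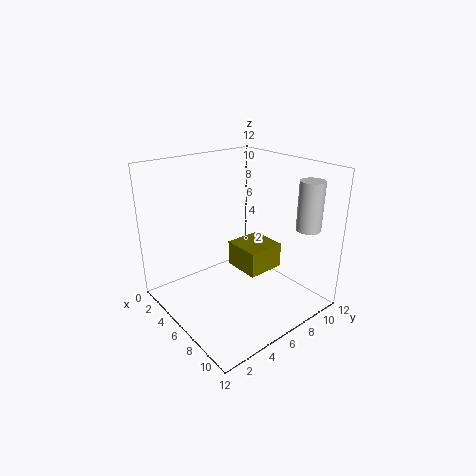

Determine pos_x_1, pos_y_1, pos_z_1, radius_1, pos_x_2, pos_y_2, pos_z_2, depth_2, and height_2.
pos_x_1 = 10; pos_y_1 = 10; pos_z_1 = 7; radius_1 = 1; pos_x_2 = 6; pos_y_2 = 5; pos_z_2 = 4; depth_2 = 3; height_2 = 2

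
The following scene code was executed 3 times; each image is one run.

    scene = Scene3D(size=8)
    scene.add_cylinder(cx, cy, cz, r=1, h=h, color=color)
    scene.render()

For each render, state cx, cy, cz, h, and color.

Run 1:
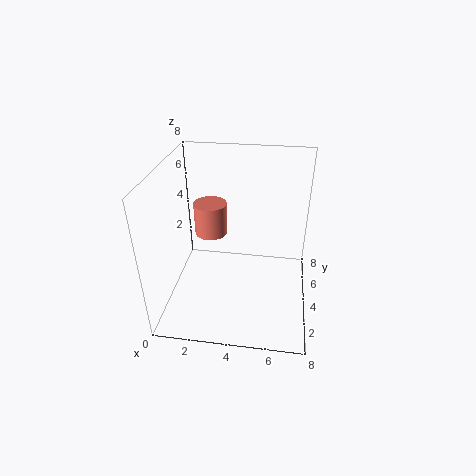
cx = 2, cy = 6, cz = 3, h = 2, color = 'salmon'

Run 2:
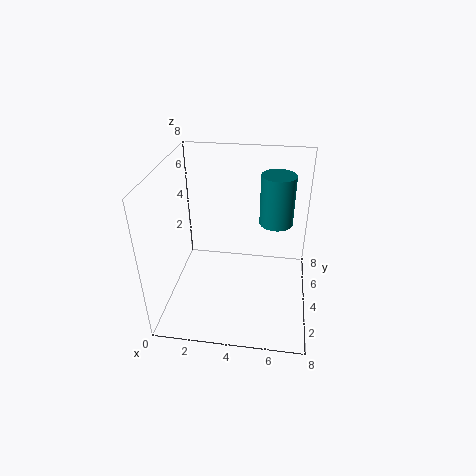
cx = 6, cy = 6, cz = 4, h = 3, color = 'teal'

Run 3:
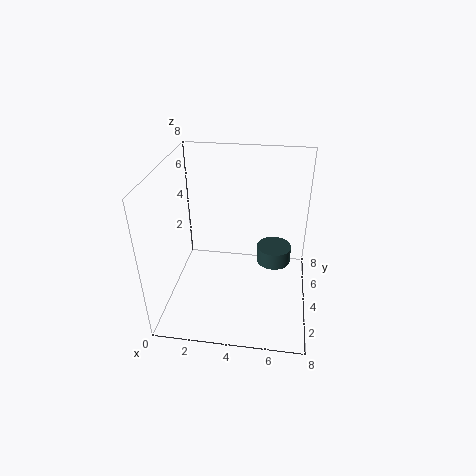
cx = 6, cy = 5, cz = 2, h = 1, color = 'darkslategray'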